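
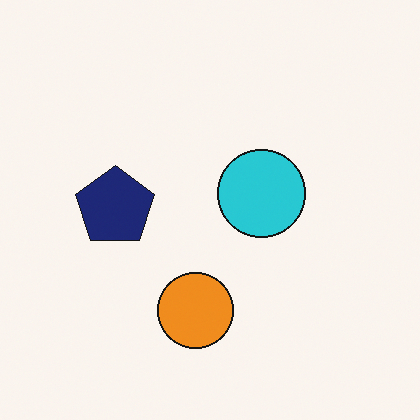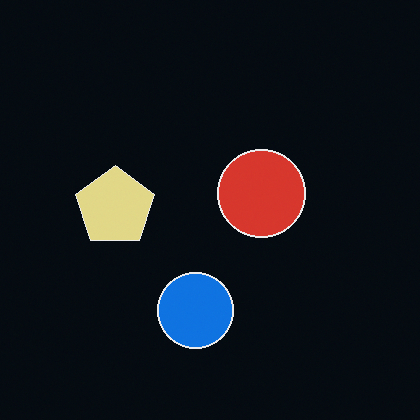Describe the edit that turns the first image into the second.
This is the original image color-inverted (negative).

The light background has become dark and every shape's color is its complement — a photographic negative.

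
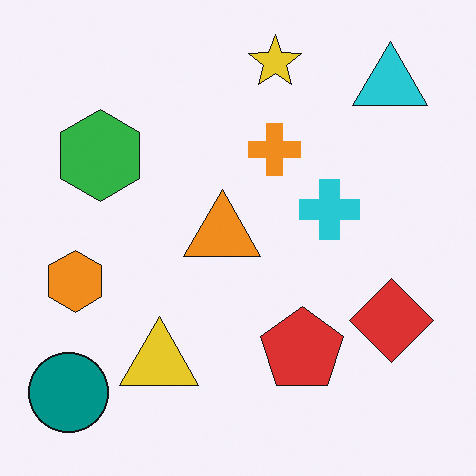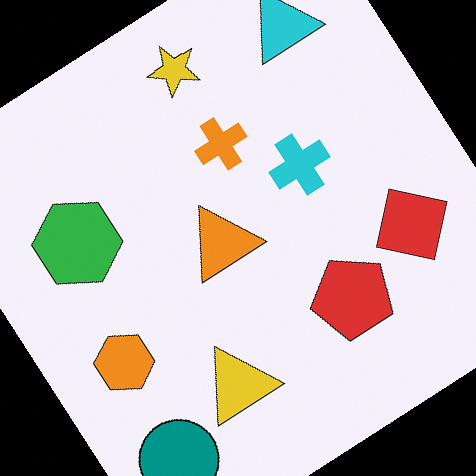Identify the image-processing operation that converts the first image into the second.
The image was rotated counter-clockwise by a large amount — several tens of degrees.

Every shape is tilted by the same angle and the image corners show triangular fill wedges — a whole-image rotation by a non-right angle.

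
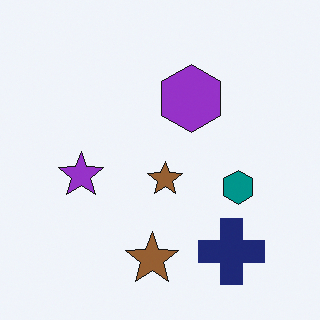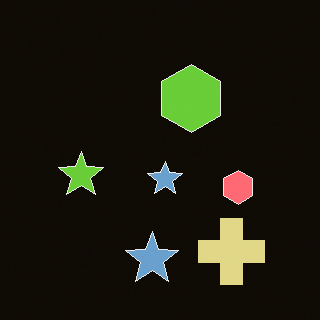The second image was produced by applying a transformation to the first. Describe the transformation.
It was color-inverted (negative).

The light background has become dark and every shape's color is its complement — a photographic negative.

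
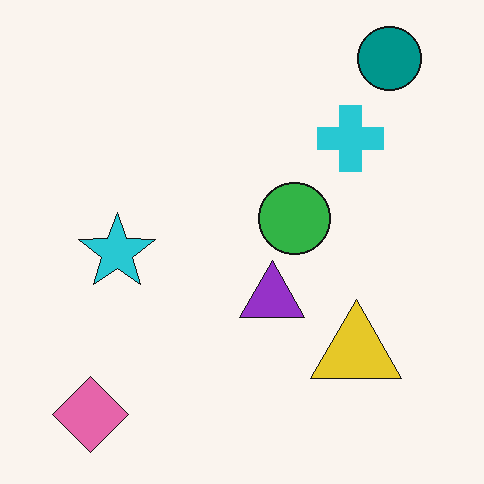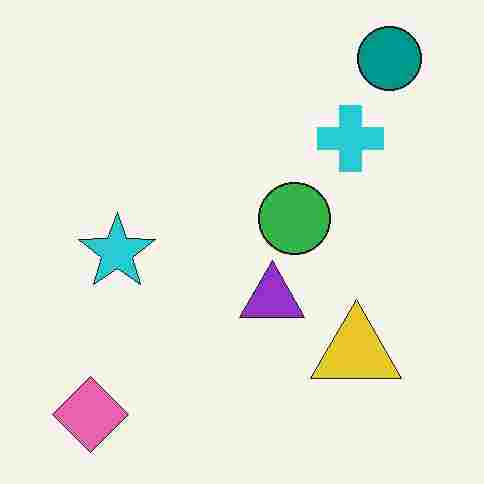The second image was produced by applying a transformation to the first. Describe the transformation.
The second image is the first heavily JPEG-compressed with obvious blocking artifacts.

Blocky 8×8 compression artifacts appear around shape edges and the flat background shows ringing — characteristic JPEG degradation.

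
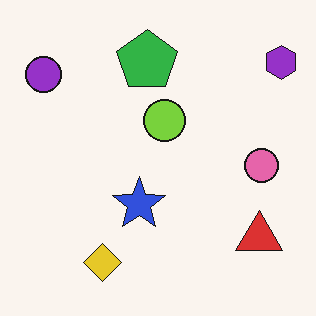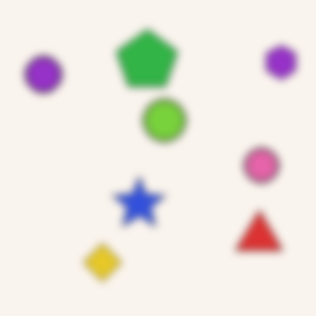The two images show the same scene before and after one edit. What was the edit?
The image was noticeably gaussian-blurred.

Shape edges and outlines are uniformly softened across the whole image.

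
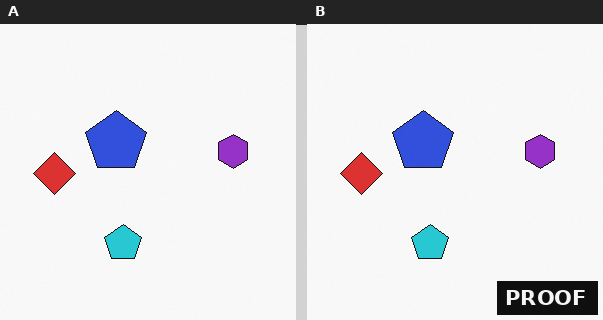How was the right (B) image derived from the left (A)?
The transformation is: watermarked with the text "PROOF" in the lower-right corner.

A dark label reading "PROOF" appears in the lower-right corner.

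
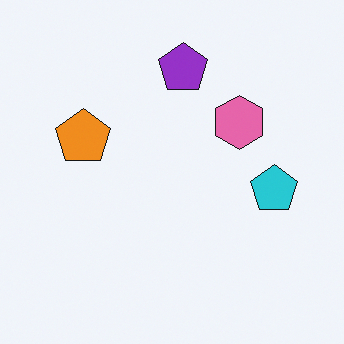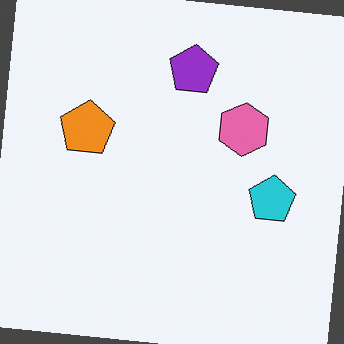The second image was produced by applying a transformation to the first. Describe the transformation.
The second image is the first rotated clockwise by a few degrees.

Every shape is tilted by the same angle and the image corners show triangular fill wedges — a whole-image rotation by a non-right angle.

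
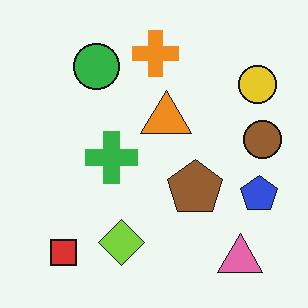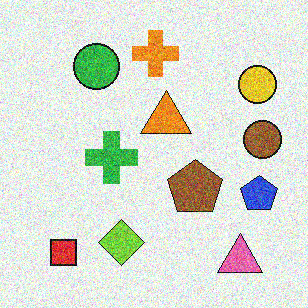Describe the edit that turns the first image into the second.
The transformation is: degraded with heavy additive noise.

Random speckle covers the whole image, including the flat background.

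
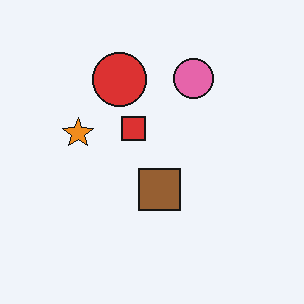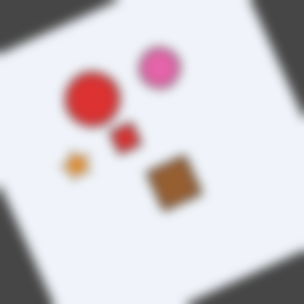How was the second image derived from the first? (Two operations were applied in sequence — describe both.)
This is the original image rotated counter-clockwise by a clearly visible amount, then strongly gaussian-blurred.

Every shape is tilted by the same angle and the image corners show triangular fill wedges — a whole-image rotation by a non-right angle. Shape edges and outlines are uniformly softened across the whole image.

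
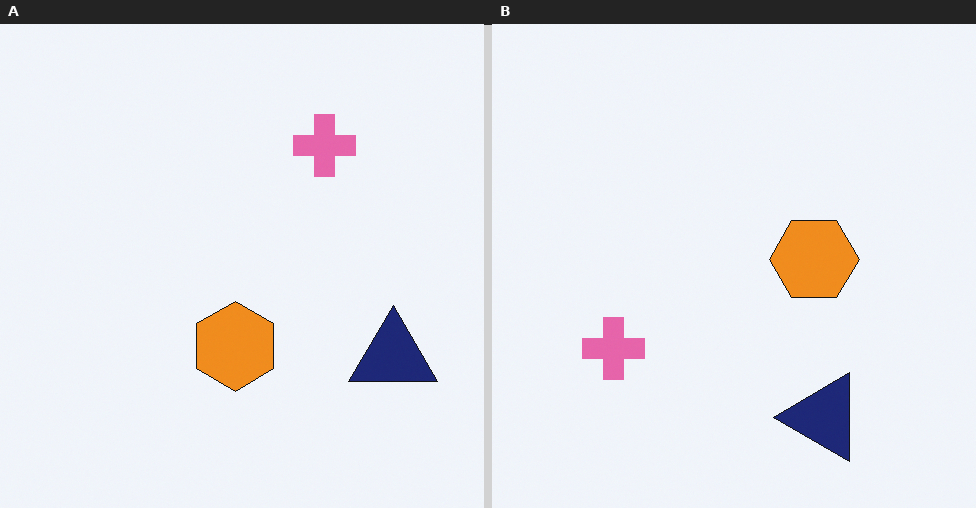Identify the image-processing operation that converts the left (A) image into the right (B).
The transformation is: transposed (reflected across the top-left ↔ bottom-right diagonal).

Shapes have swapped their row and column positions — what was in the top-right is now in the bottom-left — a diagonal reflection.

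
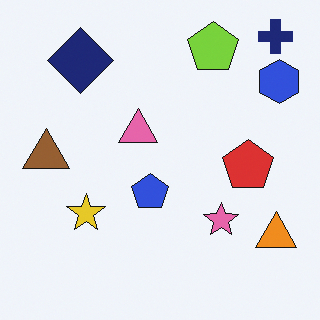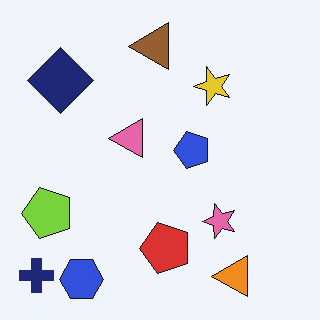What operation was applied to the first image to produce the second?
The image was transposed (reflected across the top-left ↔ bottom-right diagonal).

Shapes have swapped their row and column positions — what was in the top-right is now in the bottom-left — a diagonal reflection.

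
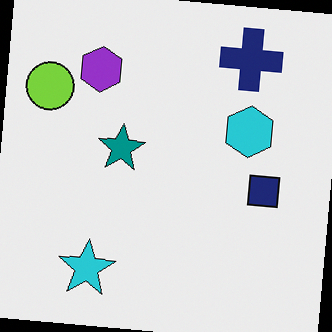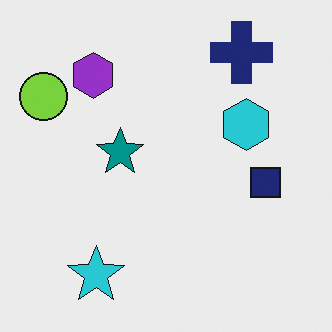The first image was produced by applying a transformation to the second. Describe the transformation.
The first image is the second rotated clockwise by a small amount.

Every shape is tilted by the same angle and the image corners show triangular fill wedges — a whole-image rotation by a non-right angle.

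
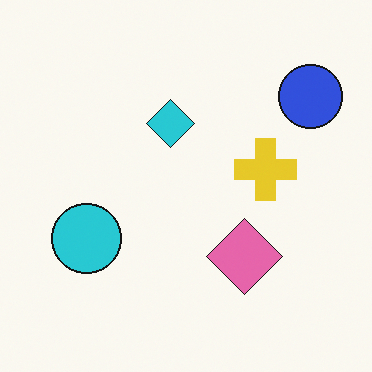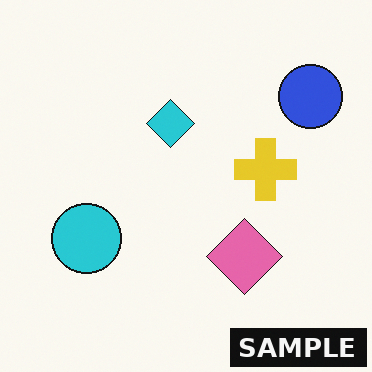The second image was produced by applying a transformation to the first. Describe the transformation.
Watermarked with the text "SAMPLE" in the lower-right corner.

A dark label reading "SAMPLE" appears in the lower-right corner.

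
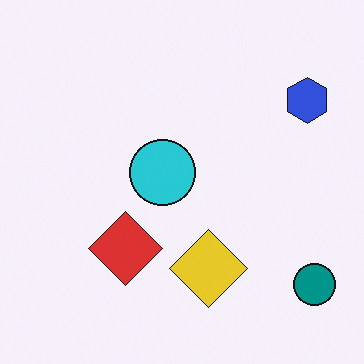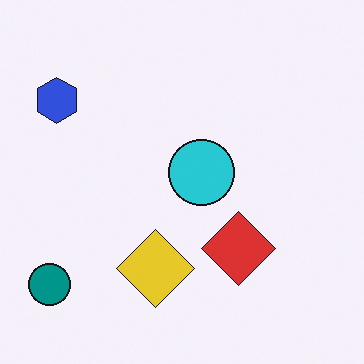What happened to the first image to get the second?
It was flipped horizontally (left ↔ right).

The teal circle is in the bottom-right of the first image and the bottom-left of the second — shapes on opposite sides of the vertical midline have swapped in a mirror flip.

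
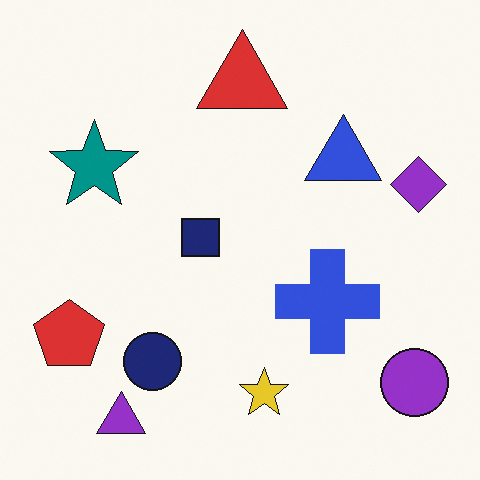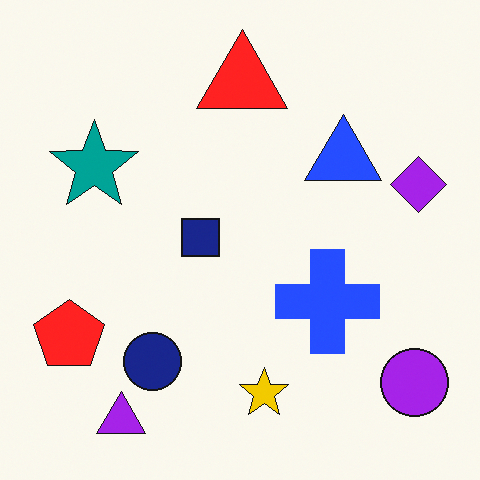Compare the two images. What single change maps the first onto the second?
This is the original image slightly oversaturated.

All colors are more vivid — a global saturation change.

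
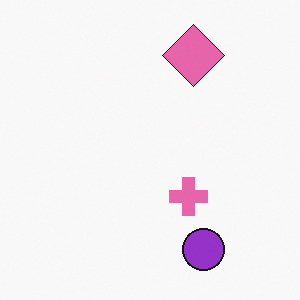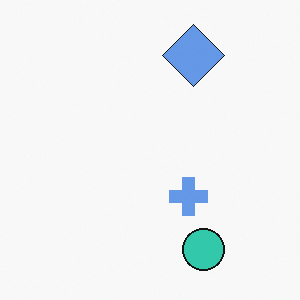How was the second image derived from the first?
The second image is the first hue-shifted by a large amount.

Every shape's color has rotated by the same amount around the hue wheel — a uniform hue shift.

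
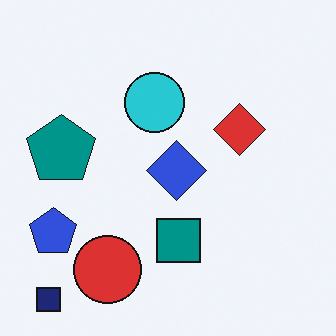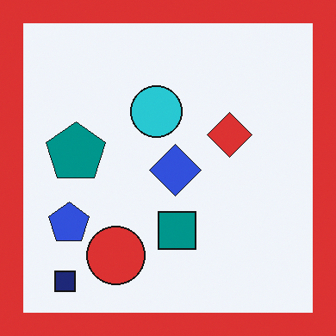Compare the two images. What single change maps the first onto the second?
It was framed with a red border.

A solid red frame runs around the edge of the second image, with the content slightly shrunk inside it.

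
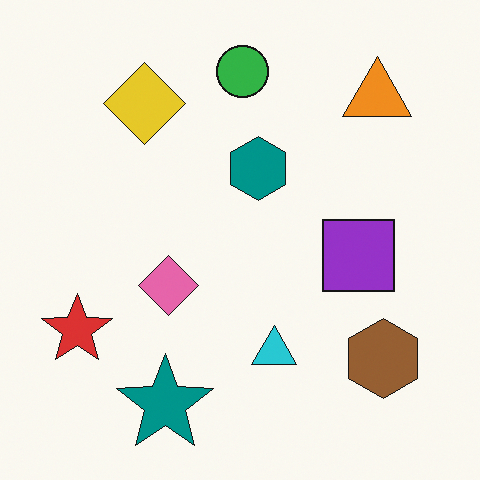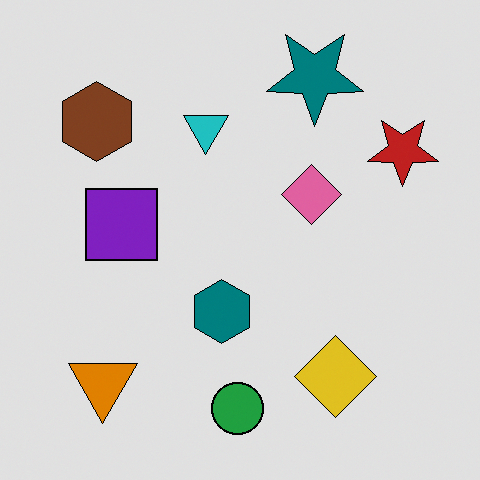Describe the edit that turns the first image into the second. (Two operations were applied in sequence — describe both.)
Rotated 180°, then moderately posterized.

The orange triangle sits in the top-right of the first image and the bottom-left of the second — consistent with a whole-image 180° rotation. Each flat color has snapped to a coarser quantized level — most visibly, the near-white background has dropped to a flat grey.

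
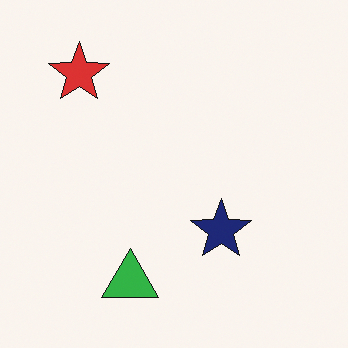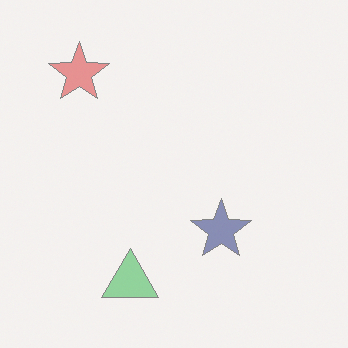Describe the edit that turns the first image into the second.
The transformation is: washed out (contrast reduced).

Tones are pushed toward mid-grey across the whole image — a global contrast change.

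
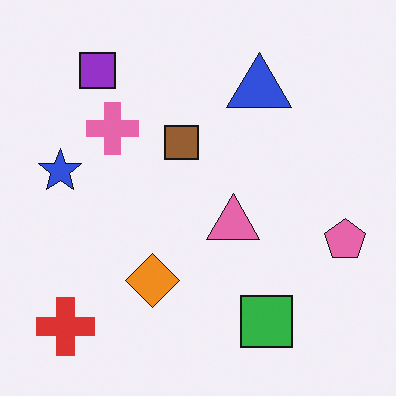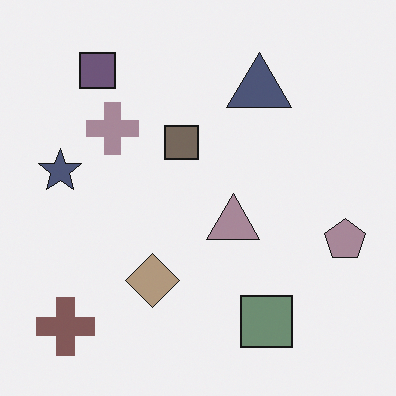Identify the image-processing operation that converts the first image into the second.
The transformation is: heavily desaturated.

All colors are more muted and greyish — a global saturation change.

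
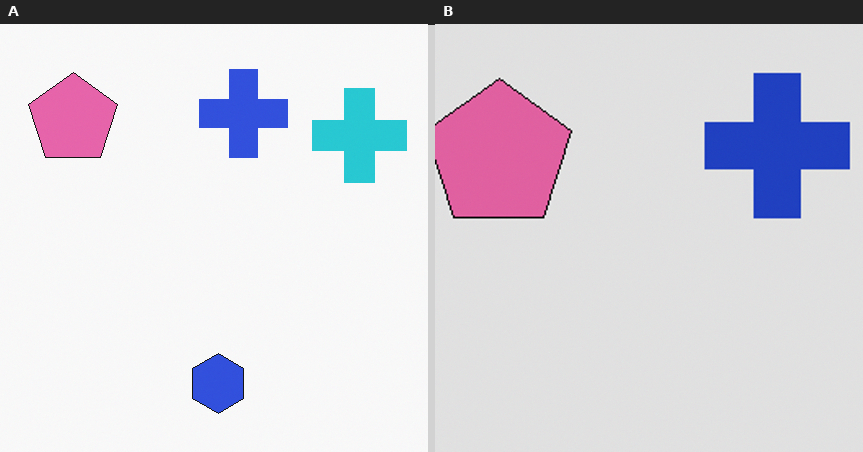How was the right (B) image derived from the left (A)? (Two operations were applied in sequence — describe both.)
This is the original image posterized to a reduced palette, then cropped tightly and scaled back up.

Each flat color has snapped to a coarser quantized level — most visibly, the near-white background has dropped to a flat grey. The visible shapes are larger and the field of view is narrower; shapes near the original edges may be partly or wholly outside the frame — a crop-and-rescale.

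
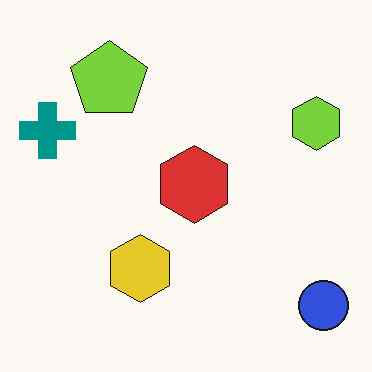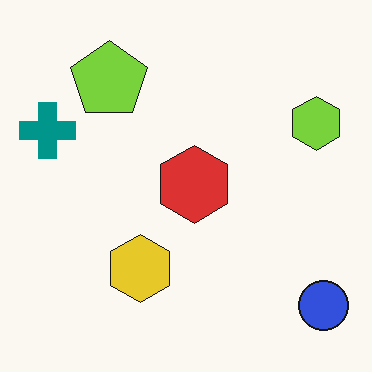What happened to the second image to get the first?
This is the original image given moderate JPEG compression.

Blocky 8×8 compression artifacts appear around shape edges and the flat background shows ringing — characteristic JPEG degradation.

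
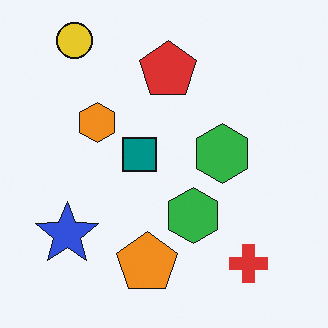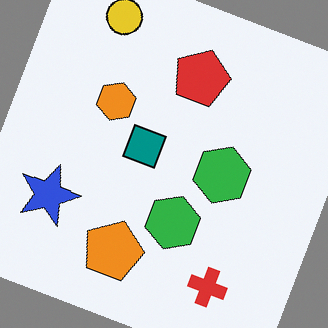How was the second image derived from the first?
The transformation is: rotated clockwise by a moderate amount.

Every shape is tilted by the same angle and the image corners show triangular fill wedges — a whole-image rotation by a non-right angle.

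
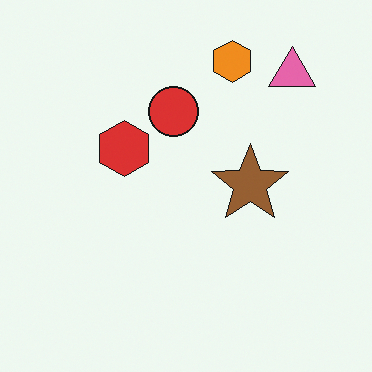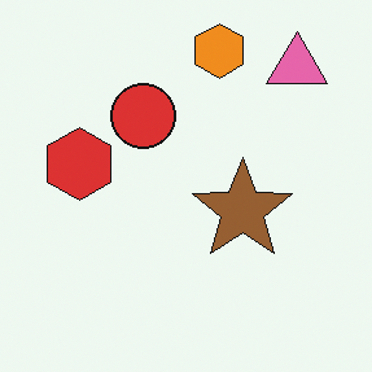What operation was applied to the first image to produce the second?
It was cropped slightly and scaled back up.

The visible shapes are larger and the field of view is narrower; shapes near the original edges may be partly or wholly outside the frame — a crop-and-rescale.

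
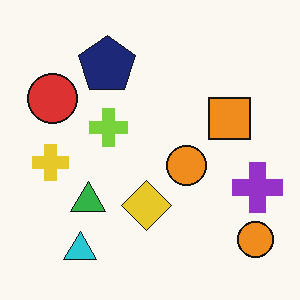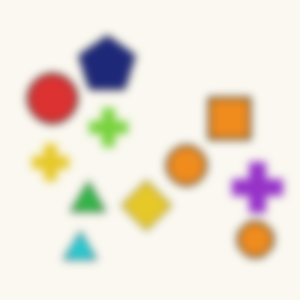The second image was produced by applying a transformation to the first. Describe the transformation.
It was noticeably gaussian-blurred.

Shape edges and outlines are uniformly softened across the whole image.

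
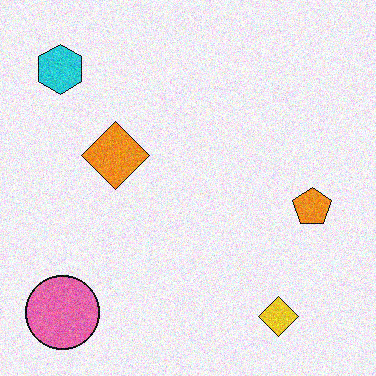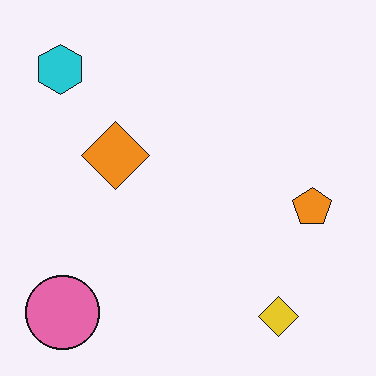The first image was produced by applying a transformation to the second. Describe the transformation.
It was degraded with moderate additive noise.

Random speckle covers the whole image, including the flat background.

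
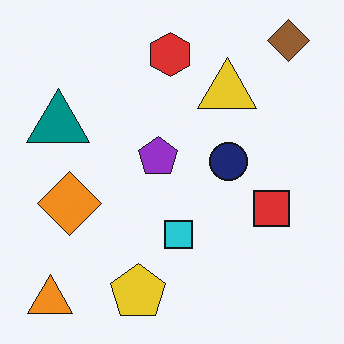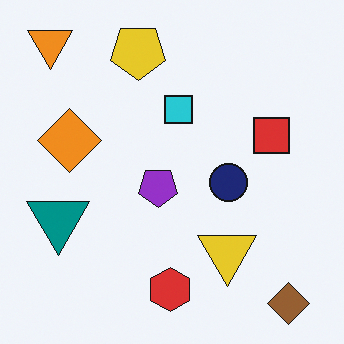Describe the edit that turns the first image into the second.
The image was flipped vertically (top ↔ bottom).

The brown diamond is in the top-right of the first image and the bottom-right of the second — shapes on opposite sides of the horizontal midline have swapped in a mirror flip.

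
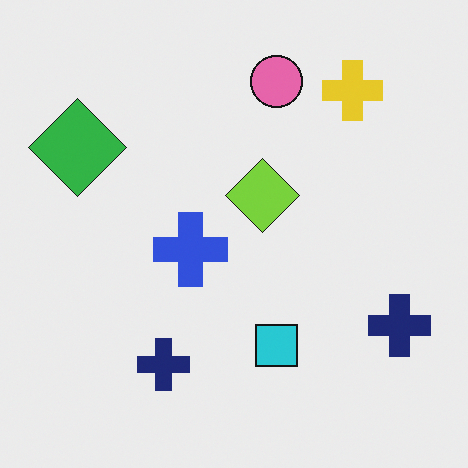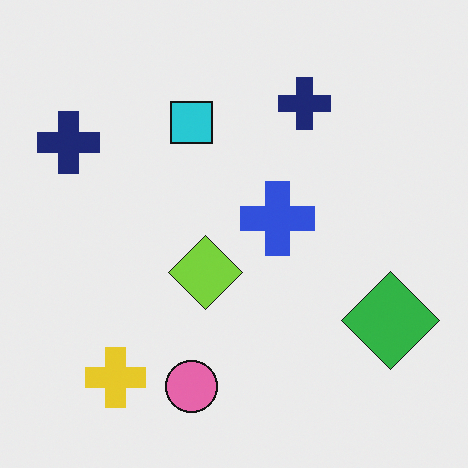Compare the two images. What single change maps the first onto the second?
The image was rotated 180°.

The yellow cross sits in the top-right of the first image and the bottom-left of the second — consistent with a whole-image 180° rotation.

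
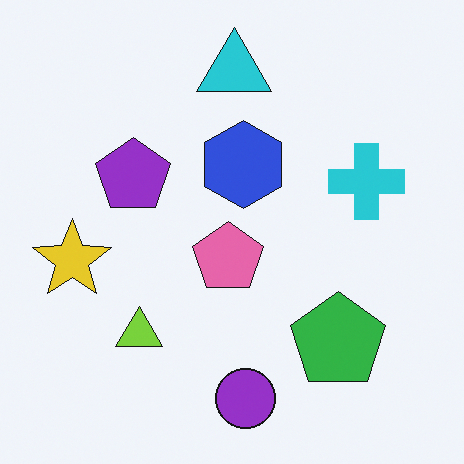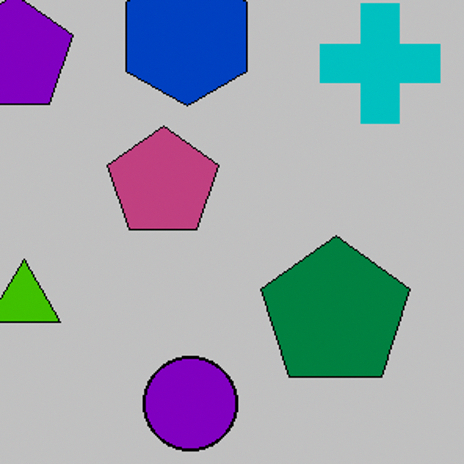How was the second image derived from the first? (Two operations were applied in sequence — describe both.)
The transformation is: aggressively posterized, then cropped to a modestly smaller region and rescaled.

Each flat color has snapped to a coarser quantized level — most visibly, the near-white background has dropped to a flat grey. The visible shapes are larger and the field of view is narrower; shapes near the original edges may be partly or wholly outside the frame — a crop-and-rescale.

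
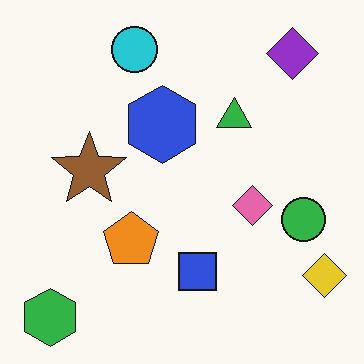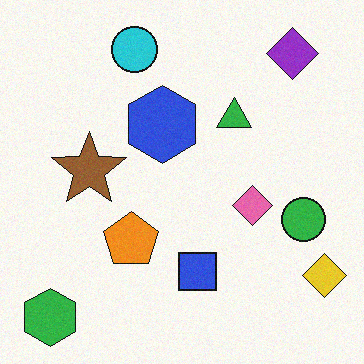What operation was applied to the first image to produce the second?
Degraded with subtle gaussian noise.

Random speckle covers the whole image, including the flat background.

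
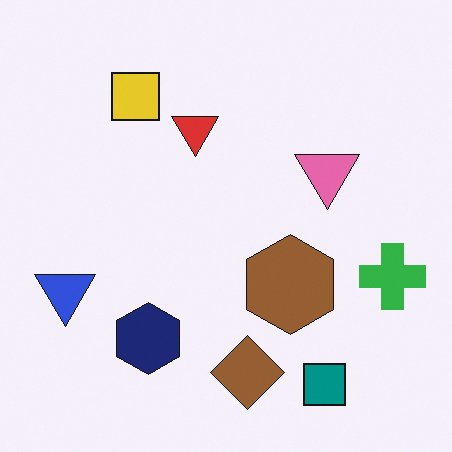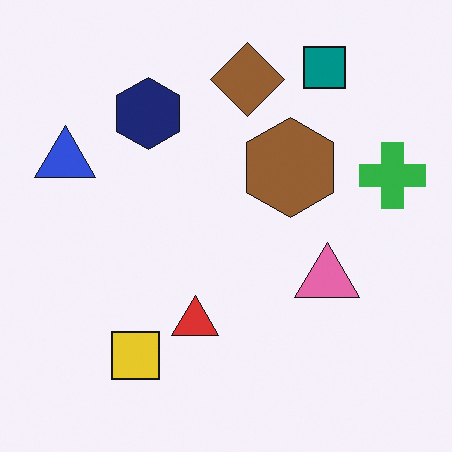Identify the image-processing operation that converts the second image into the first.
It was flipped vertically (top ↔ bottom).

The teal square is in the top-right of the second image and the bottom-right of the first — shapes on opposite sides of the horizontal midline have swapped in a mirror flip.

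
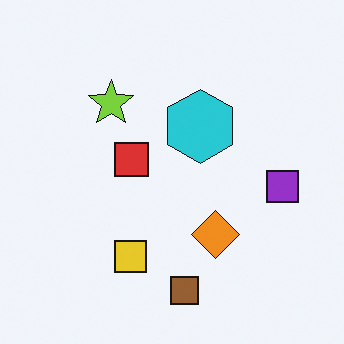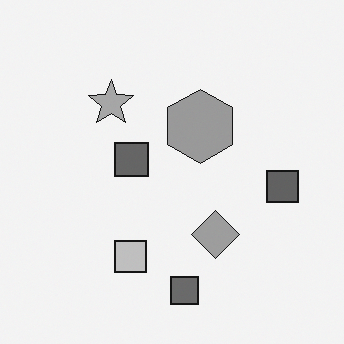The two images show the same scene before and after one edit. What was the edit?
The second image is the first converted to grayscale.

All color is removed — every shape is now a shade of grey.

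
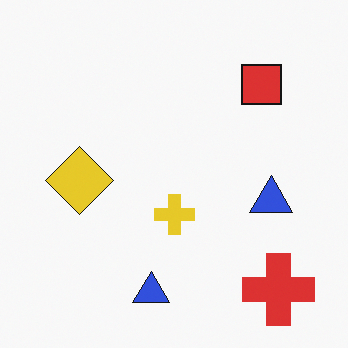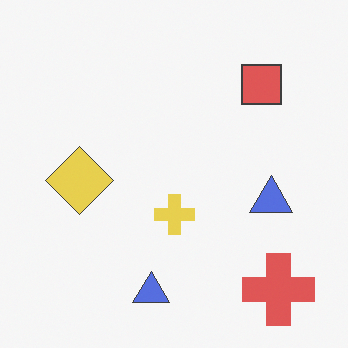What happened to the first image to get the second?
The transformation is: given slightly reduced contrast.

Tones are pushed toward mid-grey across the whole image — a global contrast change.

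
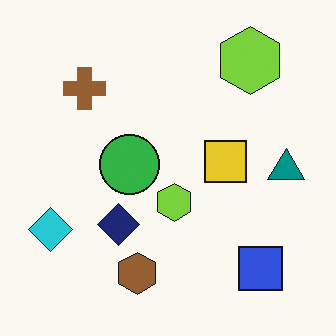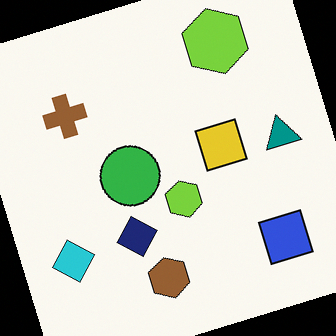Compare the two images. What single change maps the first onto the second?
It was rotated counter-clockwise by a clearly visible amount.

Every shape is tilted by the same angle and the image corners show triangular fill wedges — a whole-image rotation by a non-right angle.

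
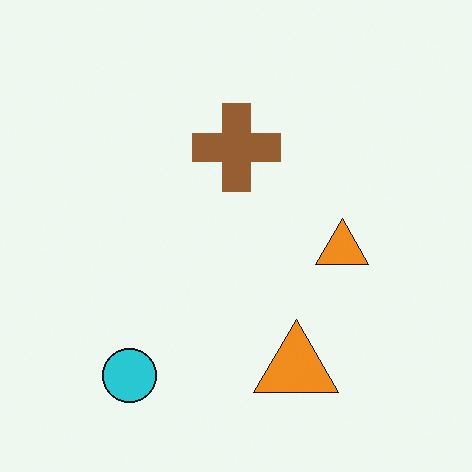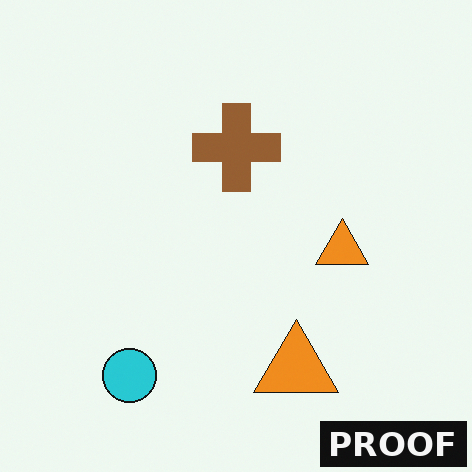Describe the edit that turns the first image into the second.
The transformation is: watermarked with the text "PROOF" in the lower-right corner.

A dark label reading "PROOF" appears in the lower-right corner.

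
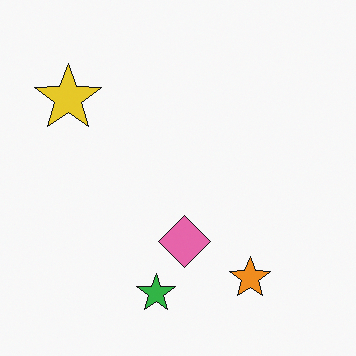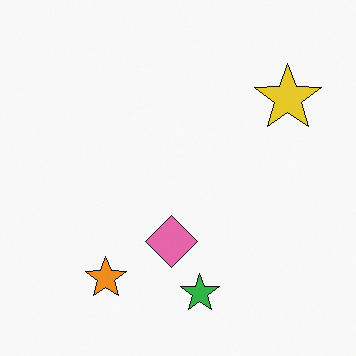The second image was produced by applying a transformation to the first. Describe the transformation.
The image was flipped horizontally (left ↔ right).

The yellow star is in the top-left of the first image and the top-right of the second — shapes on opposite sides of the vertical midline have swapped in a mirror flip.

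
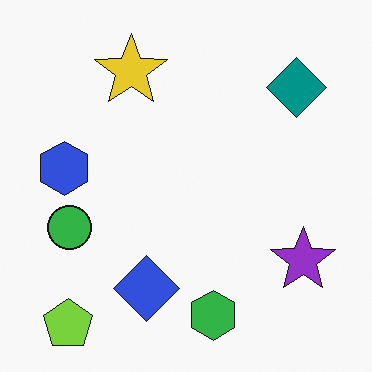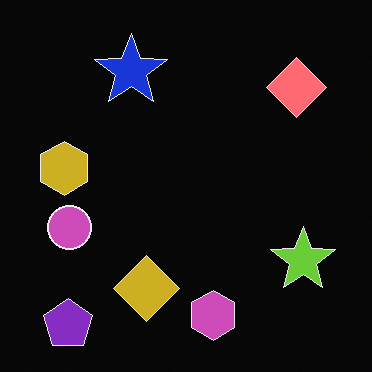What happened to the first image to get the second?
The image was color-inverted (negative).

The light background has become dark and every shape's color is its complement — a photographic negative.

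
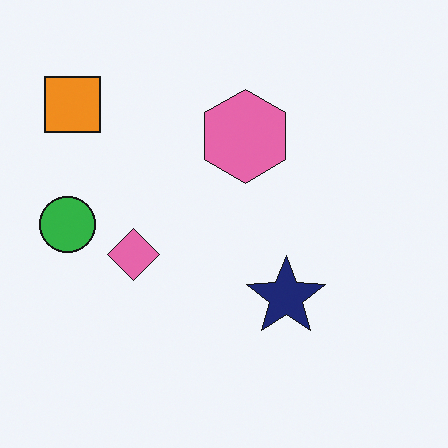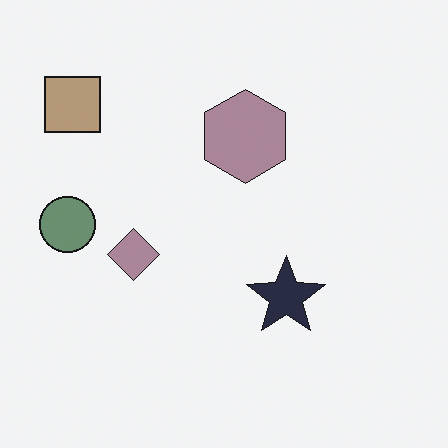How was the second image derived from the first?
The image was heavily desaturated.

All colors are more muted and greyish — a global saturation change.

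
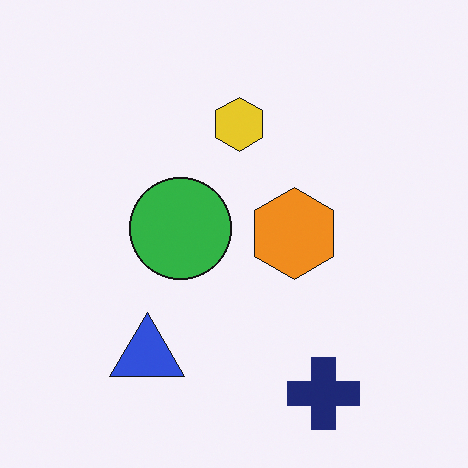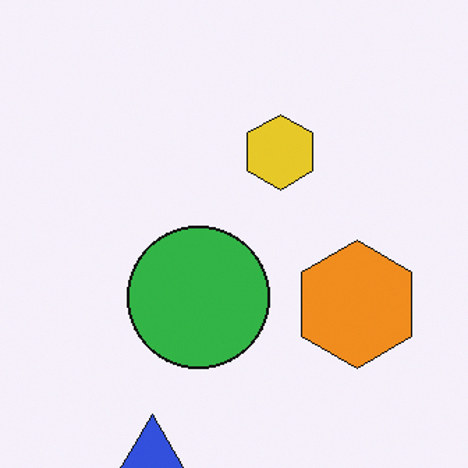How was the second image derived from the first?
It was cropped slightly and scaled back up.

The visible shapes are larger and the field of view is narrower; shapes near the original edges may be partly or wholly outside the frame — a crop-and-rescale.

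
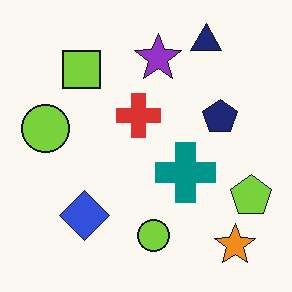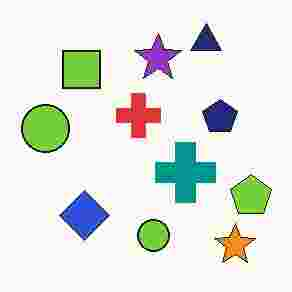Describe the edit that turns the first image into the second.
Degraded with heavy JPEG compression.

Blocky 8×8 compression artifacts appear around shape edges and the flat background shows ringing — characteristic JPEG degradation.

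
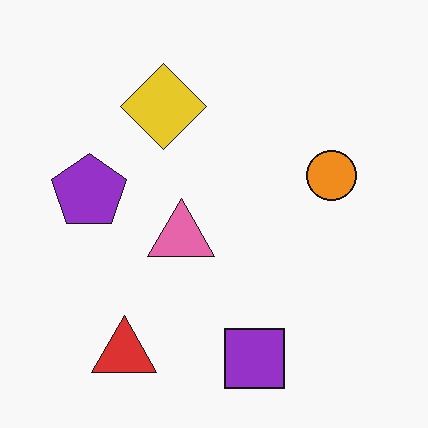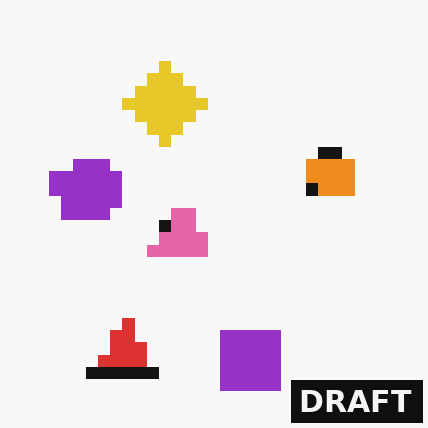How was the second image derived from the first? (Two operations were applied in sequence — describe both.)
This is the original image heavily pixelated into large blocks, then watermarked with the text "DRAFT" in the lower-right corner.

Shapes are reduced to large square blocks; fine edges and outlines are lost — a downscale-then-upscale (mosaic) effect. A dark label reading "DRAFT" appears in the lower-right corner.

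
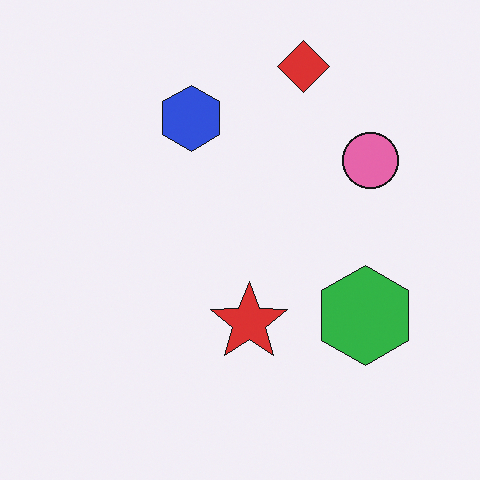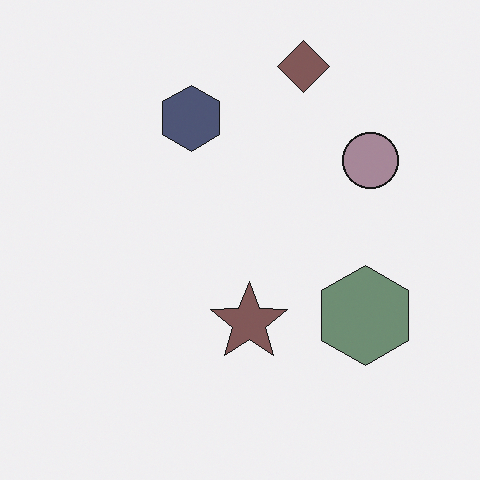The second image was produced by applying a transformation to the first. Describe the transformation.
The second image is the first heavily desaturated.

All colors are more muted and greyish — a global saturation change.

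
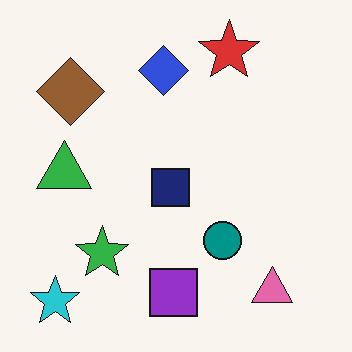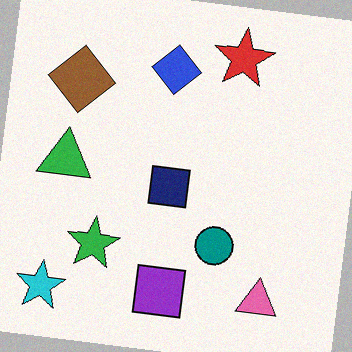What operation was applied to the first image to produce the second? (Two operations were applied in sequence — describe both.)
The image was rotated clockwise by a small amount, then degraded with light additive noise.

Every shape is tilted by the same angle and the image corners show triangular fill wedges — a whole-image rotation by a non-right angle. Random speckle covers the whole image, including the flat background.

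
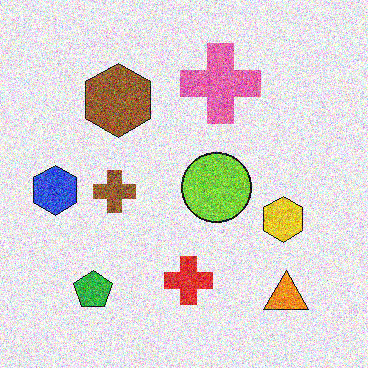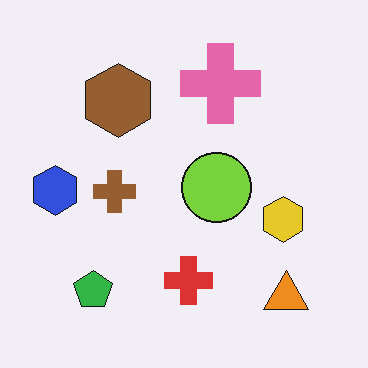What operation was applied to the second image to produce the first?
The transformation is: degraded with a thick layer of grain.

Random speckle covers the whole image, including the flat background.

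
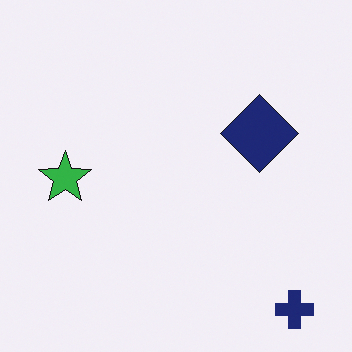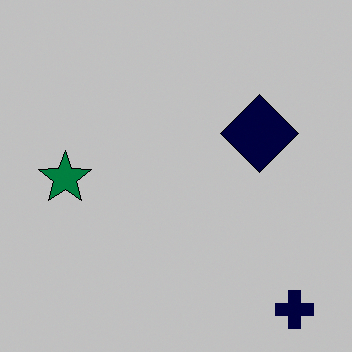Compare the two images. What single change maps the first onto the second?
The second image is the first heavily posterized to just a handful of flat colors.

Each flat color has snapped to a coarser quantized level — most visibly, the near-white background has dropped to a flat grey.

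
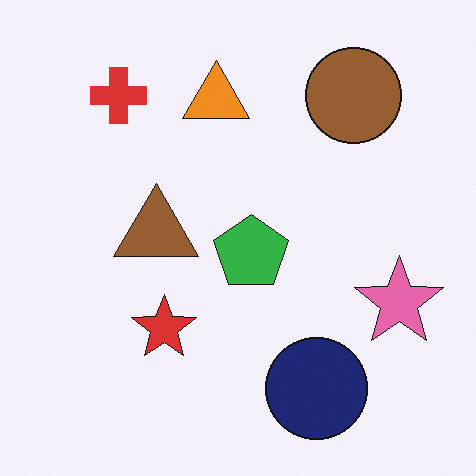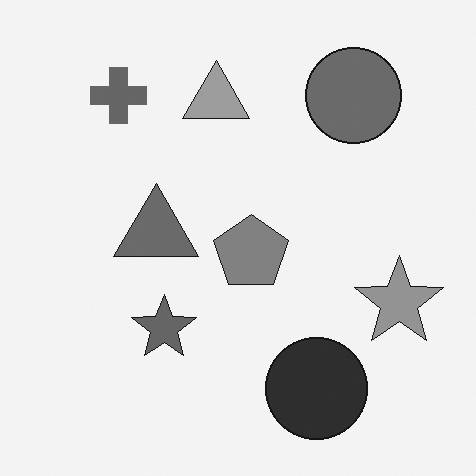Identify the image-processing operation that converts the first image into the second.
The transformation is: converted to grayscale.

All color is removed — every shape is now a shade of grey.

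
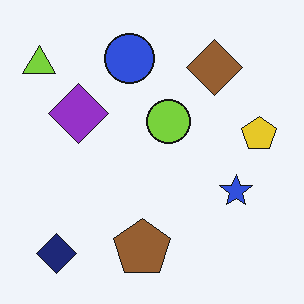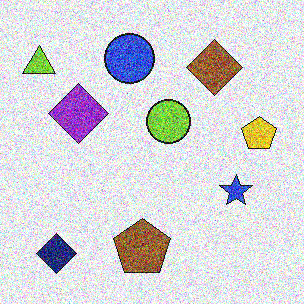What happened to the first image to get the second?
It was degraded with a thick layer of grain.

Random speckle covers the whole image, including the flat background.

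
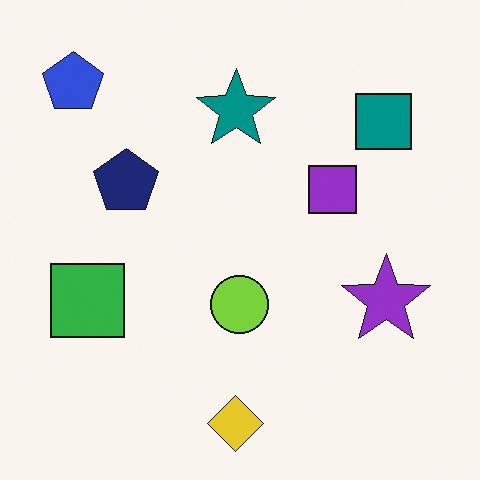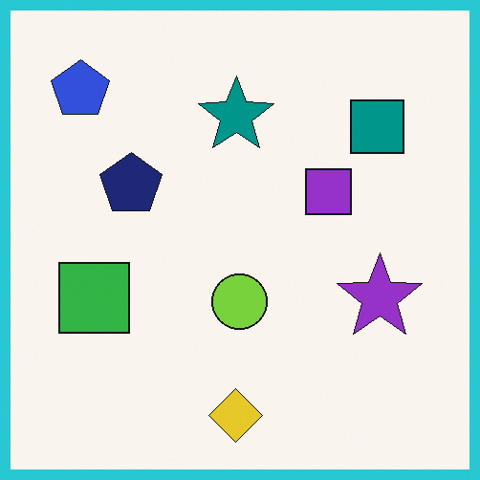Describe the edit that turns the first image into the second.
Framed with a cyan border.

A solid cyan frame runs around the edge of the second image, with the content slightly shrunk inside it.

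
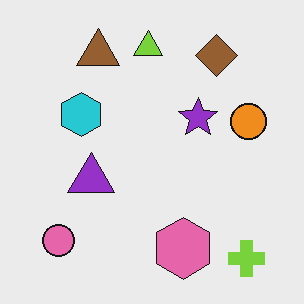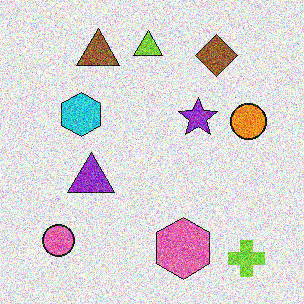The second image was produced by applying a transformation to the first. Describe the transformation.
Degraded with strong gaussian noise.

Random speckle covers the whole image, including the flat background.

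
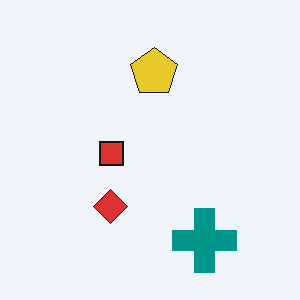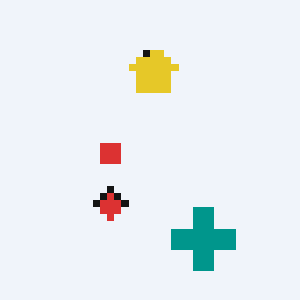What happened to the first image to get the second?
The second image is the first pixelated into visible square blocks.

Shapes are reduced to large square blocks; fine edges and outlines are lost — a downscale-then-upscale (mosaic) effect.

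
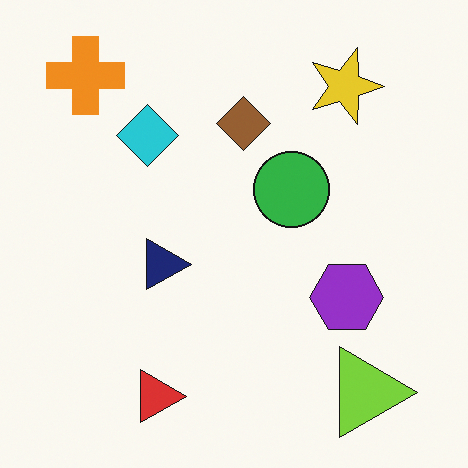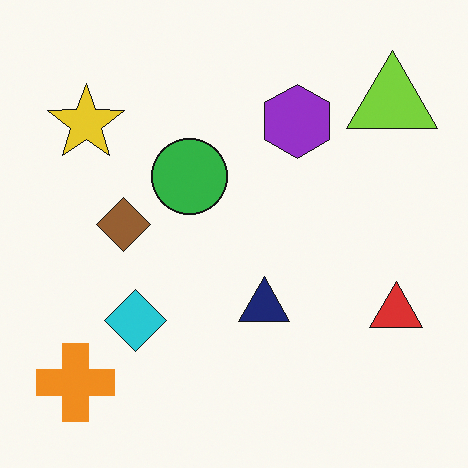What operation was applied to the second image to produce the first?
The transformation is: rotated 90° clockwise.

The orange cross sits in the bottom-left of the second image and the top-left of the first — consistent with a whole-image 90° clockwise rotation.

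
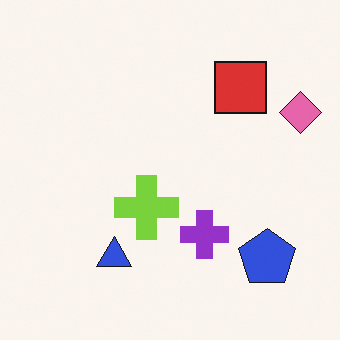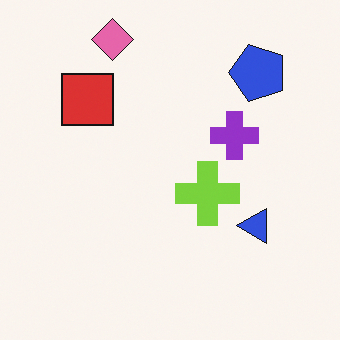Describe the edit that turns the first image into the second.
This is the original image rotated 90° counter-clockwise.

The pink diamond sits in the top-right of the first image and the top-left of the second — consistent with a whole-image 90° counter-clockwise rotation.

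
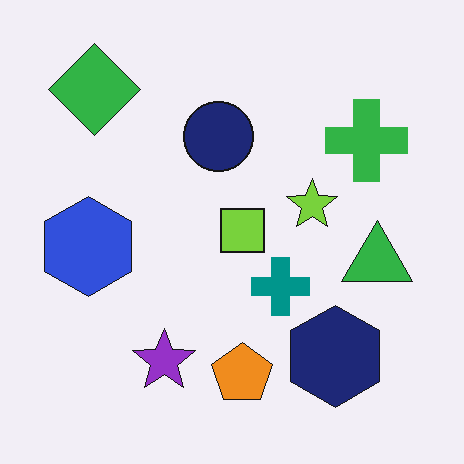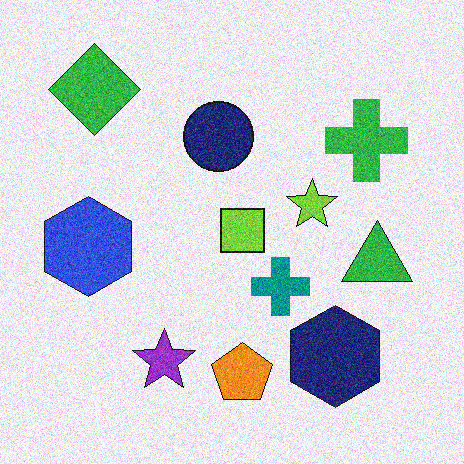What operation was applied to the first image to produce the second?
The second image is the first degraded with moderate additive noise.

Random speckle covers the whole image, including the flat background.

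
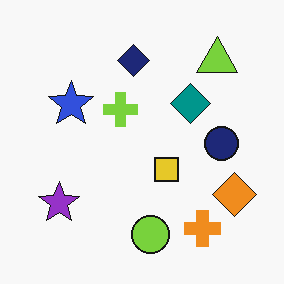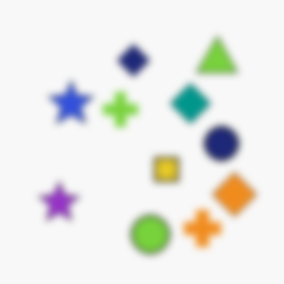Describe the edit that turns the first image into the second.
It was moderately blurred.

Shape edges and outlines are uniformly softened across the whole image.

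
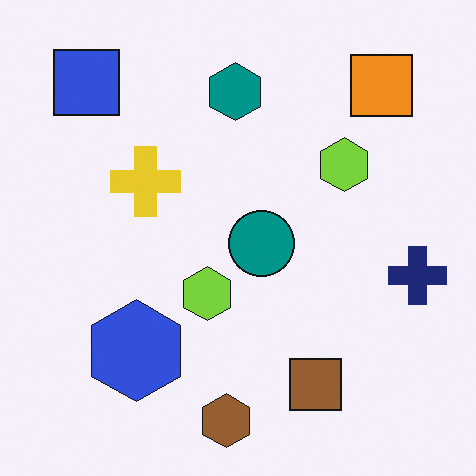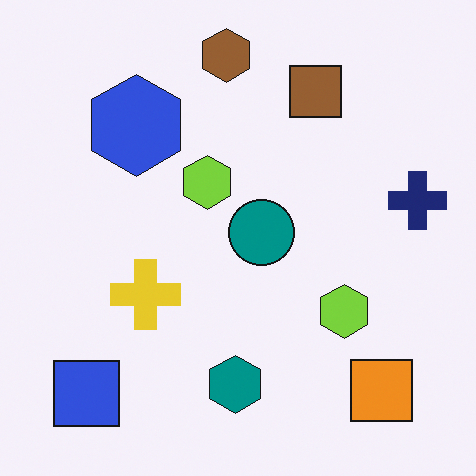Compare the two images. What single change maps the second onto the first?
The transformation is: flipped vertically (top ↔ bottom).

The brown hexagon is in the top of the second image and the bottom of the first — shapes on opposite sides of the horizontal midline have swapped in a mirror flip.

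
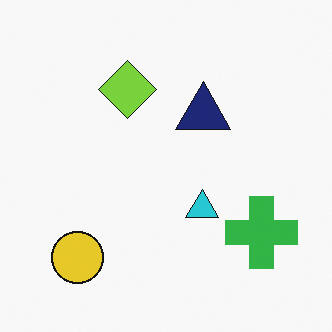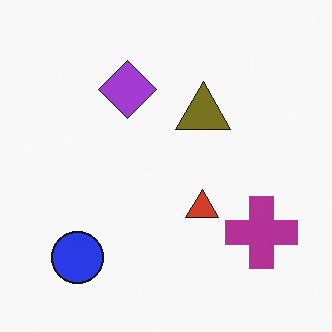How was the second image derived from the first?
This is the original image hue-shifted by a large amount.

Every shape's color has rotated by the same amount around the hue wheel — a uniform hue shift.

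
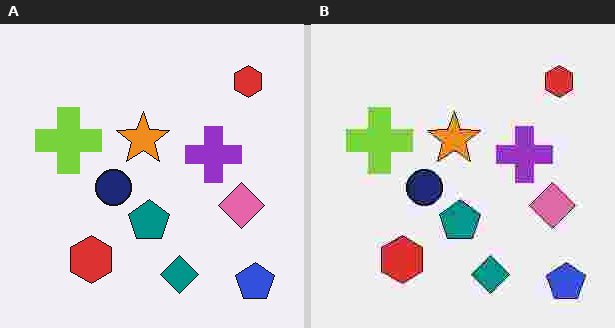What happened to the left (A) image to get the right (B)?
The image was degraded with heavy JPEG compression.

Blocky 8×8 compression artifacts appear around shape edges and the flat background shows ringing — characteristic JPEG degradation.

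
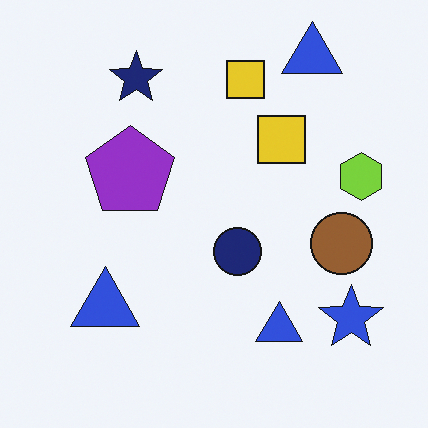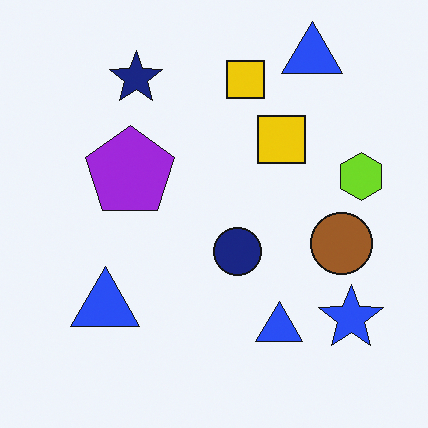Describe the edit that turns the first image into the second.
This is the original image slightly oversaturated.

All colors are more vivid — a global saturation change.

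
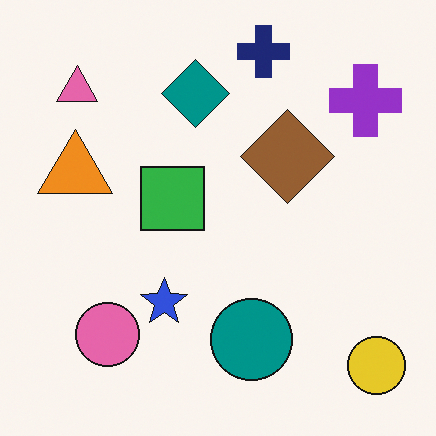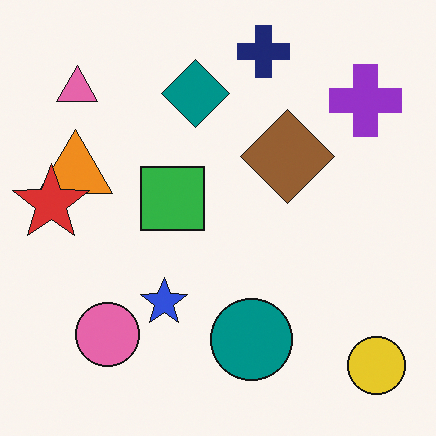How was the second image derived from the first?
The second image is the first overlaid with an additional red star.

A red star appears in the second image that is absent from the first.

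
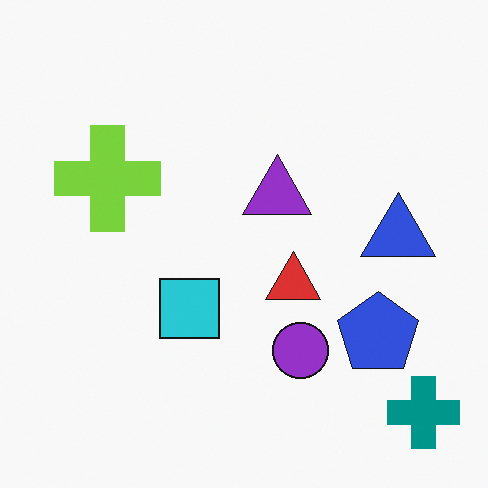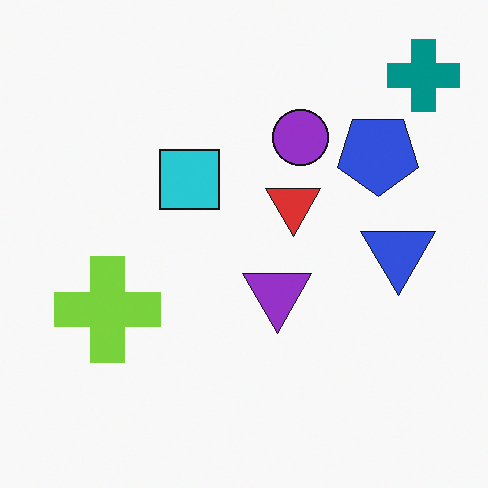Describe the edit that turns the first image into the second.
It was flipped vertically (top ↔ bottom).

The teal cross is in the bottom-right of the first image and the top-right of the second — shapes on opposite sides of the horizontal midline have swapped in a mirror flip.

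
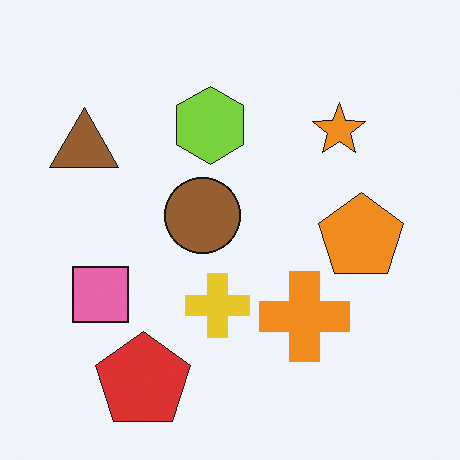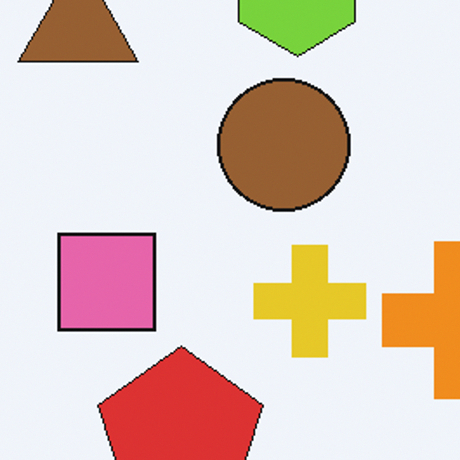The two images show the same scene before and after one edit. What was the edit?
The second image is the first cropped tightly and scaled back up.

The visible shapes are larger and the field of view is narrower; shapes near the original edges may be partly or wholly outside the frame — a crop-and-rescale.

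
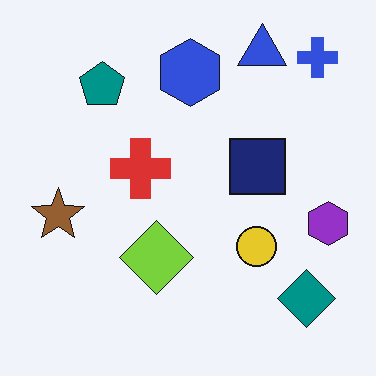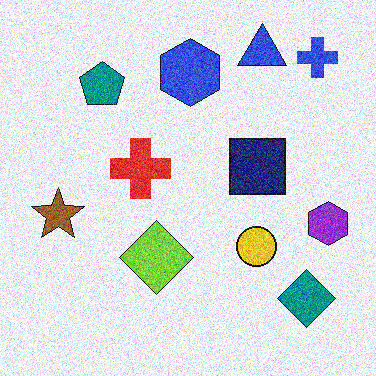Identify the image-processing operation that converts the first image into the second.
The second image is the first degraded with strong gaussian noise.

Random speckle covers the whole image, including the flat background.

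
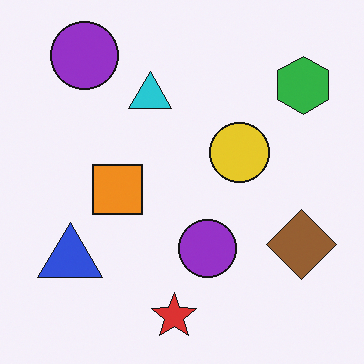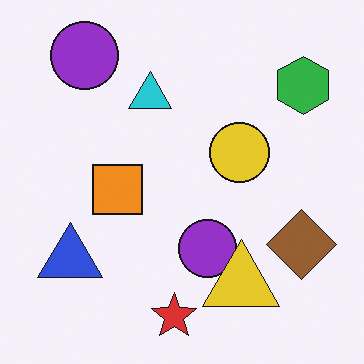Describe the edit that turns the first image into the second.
The second image is the first overlaid with an additional yellow triangle.

A yellow triangle appears in the second image that is absent from the first.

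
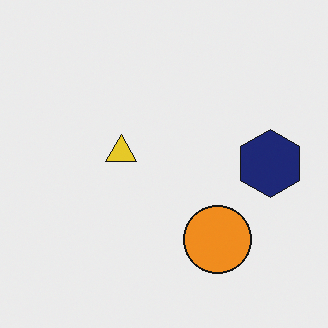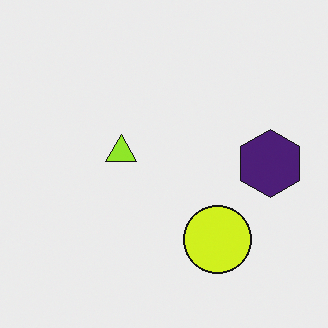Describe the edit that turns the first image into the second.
It was hue-shifted slightly.

Every shape's color has rotated by the same amount around the hue wheel — a uniform hue shift.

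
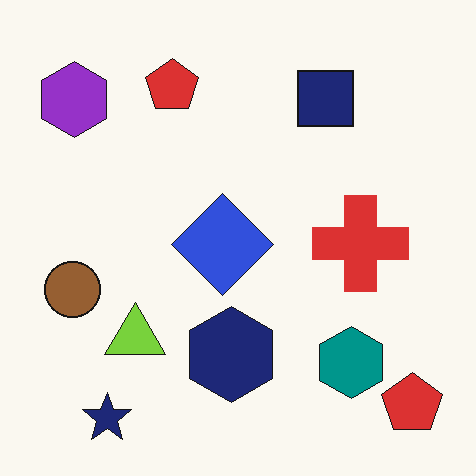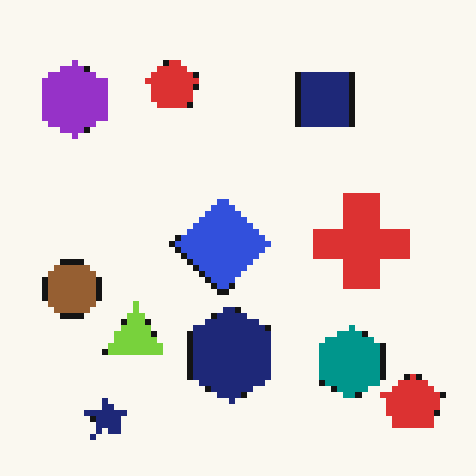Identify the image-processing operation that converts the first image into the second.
It was moderately pixelated.

Shapes are reduced to large square blocks; fine edges and outlines are lost — a downscale-then-upscale (mosaic) effect.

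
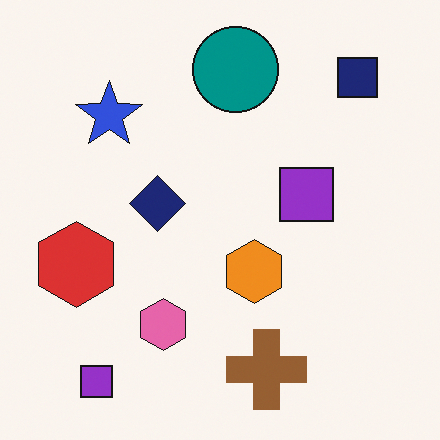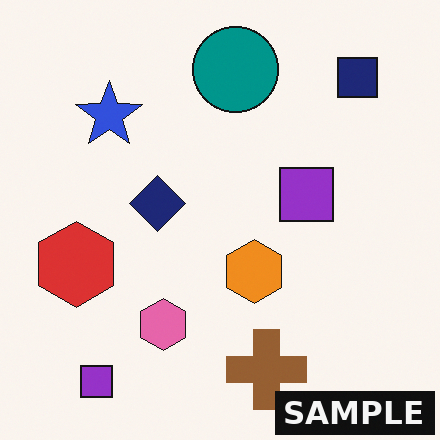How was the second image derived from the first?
This is the original image watermarked with the text "SAMPLE" in the lower-right corner.

A dark label reading "SAMPLE" appears in the lower-right corner.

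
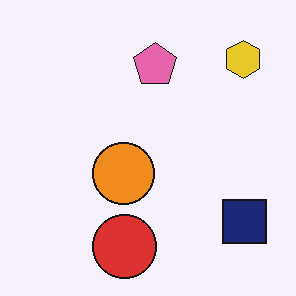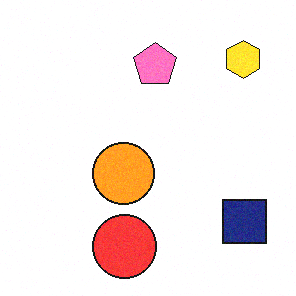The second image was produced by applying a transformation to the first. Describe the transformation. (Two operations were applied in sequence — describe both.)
This is the original image degraded with light additive noise, then slightly brightened.

Random speckle covers the whole image, including the flat background. Every pixel — background and shapes alike — is uniformly brightened.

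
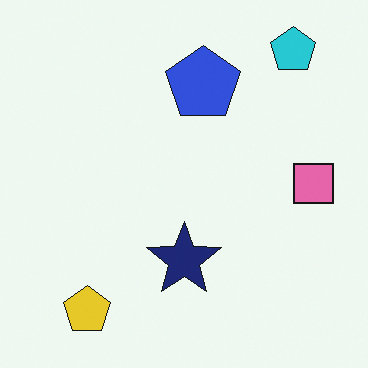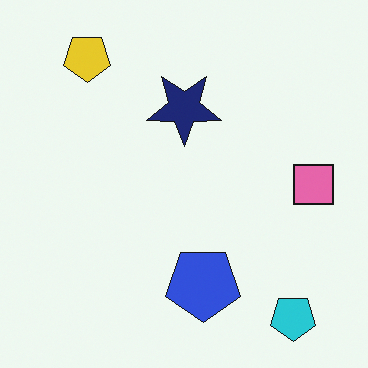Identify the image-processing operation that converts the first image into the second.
This is the original image flipped vertically (top ↔ bottom).

The cyan pentagon is in the top-right of the first image and the bottom-right of the second — shapes on opposite sides of the horizontal midline have swapped in a mirror flip.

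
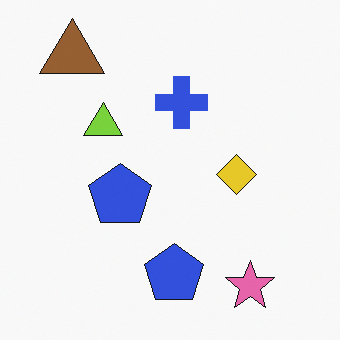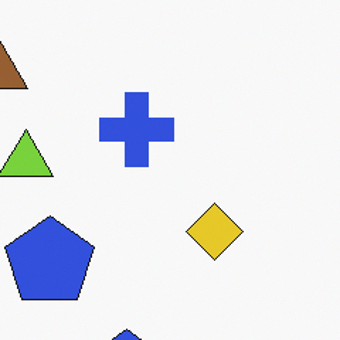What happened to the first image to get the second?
This is the original image cropped to a modestly smaller region and rescaled.

The visible shapes are larger and the field of view is narrower; shapes near the original edges may be partly or wholly outside the frame — a crop-and-rescale.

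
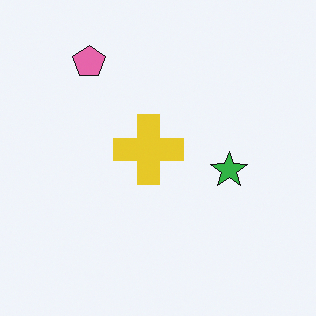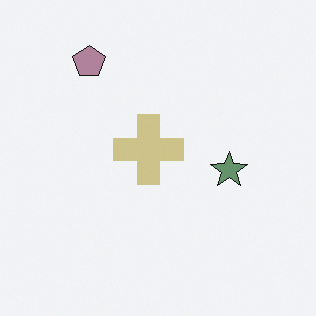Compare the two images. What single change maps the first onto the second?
It was heavily desaturated.

All colors are more muted and greyish — a global saturation change.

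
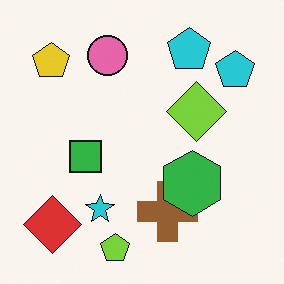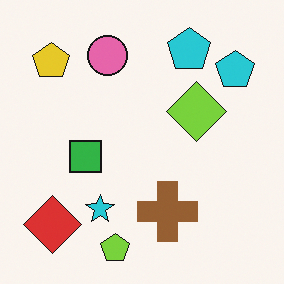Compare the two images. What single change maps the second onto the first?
The transformation is: overlaid with an additional green hexagon.

A green hexagon appears in the first image that is absent from the second.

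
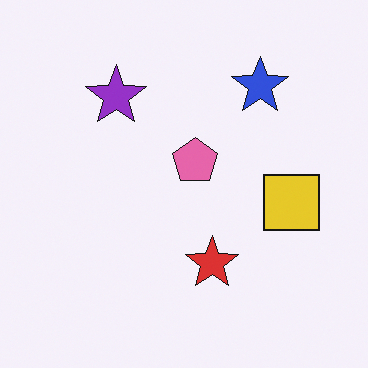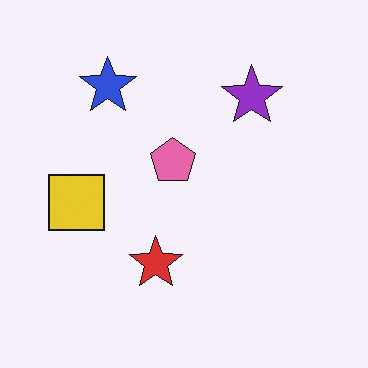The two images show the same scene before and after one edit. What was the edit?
The image was flipped horizontally (left ↔ right).

The yellow square is in the right of the first image and the left of the second — shapes on opposite sides of the vertical midline have swapped in a mirror flip.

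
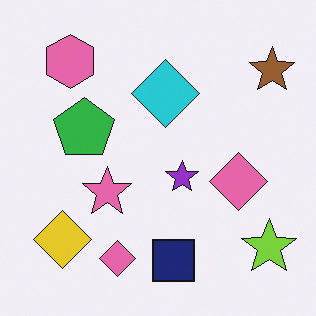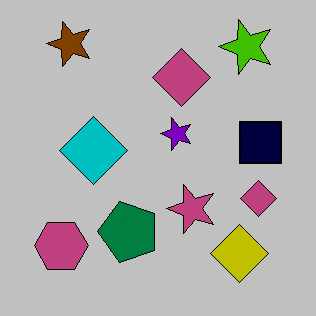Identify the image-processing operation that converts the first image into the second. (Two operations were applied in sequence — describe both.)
The transformation is: rotated 90° counter-clockwise, then aggressively posterized.

The brown star sits in the top-right of the first image and the top-left of the second — consistent with a whole-image 90° counter-clockwise rotation. Each flat color has snapped to a coarser quantized level — most visibly, the near-white background has dropped to a flat grey.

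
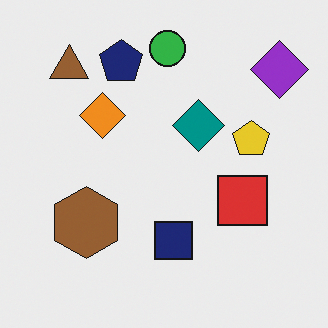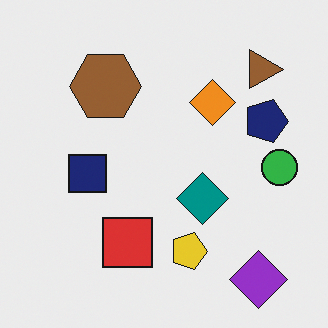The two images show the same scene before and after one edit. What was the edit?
Rotated 90° clockwise.

The purple diamond sits in the top-right of the first image and the bottom-right of the second — consistent with a whole-image 90° clockwise rotation.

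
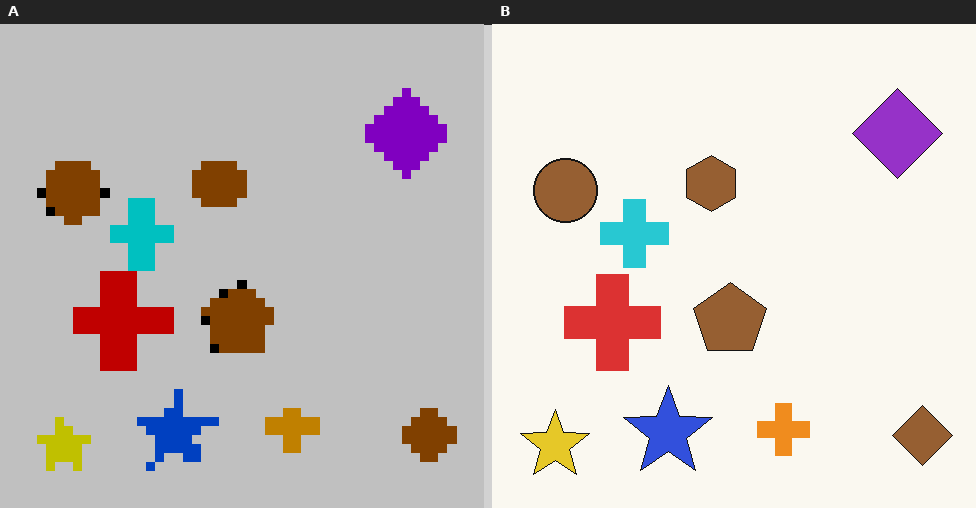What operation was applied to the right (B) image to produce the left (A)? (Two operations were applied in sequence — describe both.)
This is the original image aggressively posterized, then coarsely pixelated.

Each flat color has snapped to a coarser quantized level — most visibly, the near-white background has dropped to a flat grey. Shapes are reduced to large square blocks; fine edges and outlines are lost — a downscale-then-upscale (mosaic) effect.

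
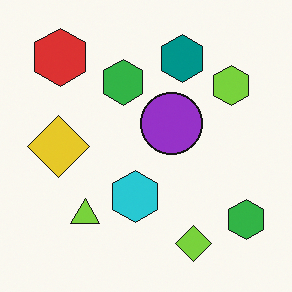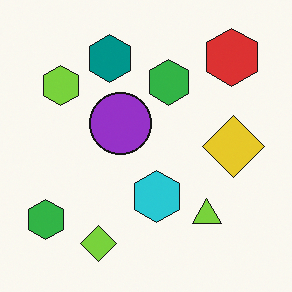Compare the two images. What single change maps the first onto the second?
It was flipped horizontally (left ↔ right).

The yellow diamond is in the left of the first image and the right of the second — shapes on opposite sides of the vertical midline have swapped in a mirror flip.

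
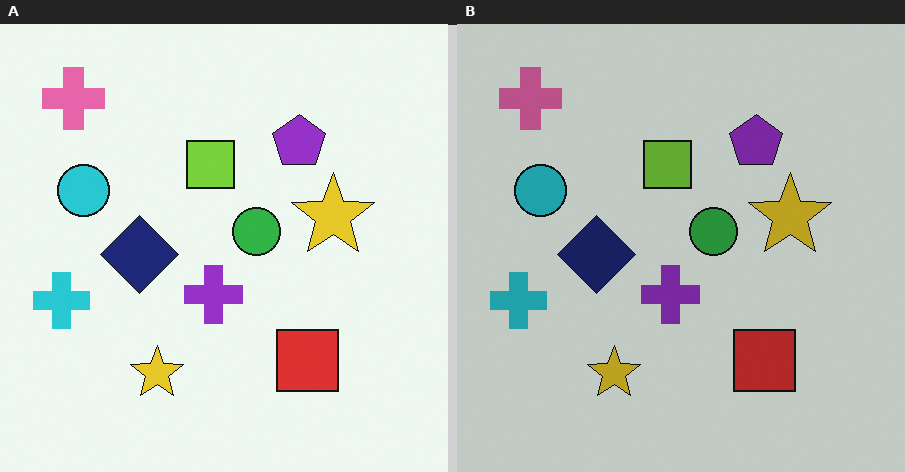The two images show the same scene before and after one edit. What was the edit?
This is the original image slightly darkened.

Every pixel — background and shapes alike — is uniformly darkened.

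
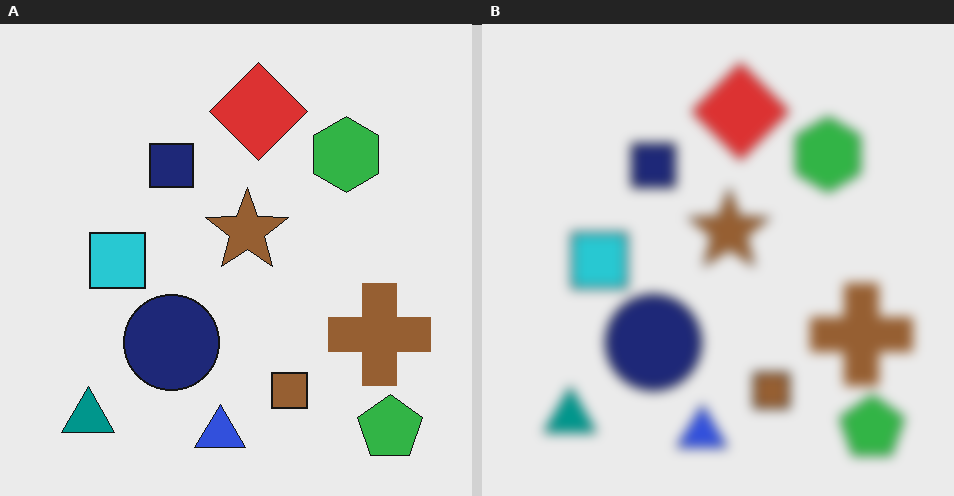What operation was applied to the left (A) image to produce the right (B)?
Heavily blurred.

Shape edges and outlines are uniformly softened across the whole image.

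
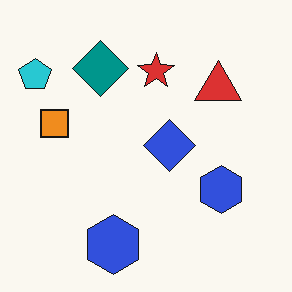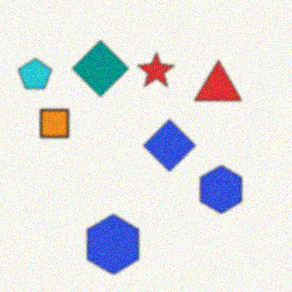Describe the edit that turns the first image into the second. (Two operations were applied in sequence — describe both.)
Given a subtle gaussian blur, then degraded with subtle gaussian noise.

Shape edges and outlines are uniformly softened across the whole image. Random speckle covers the whole image, including the flat background.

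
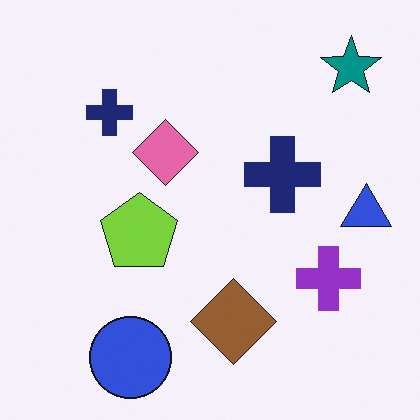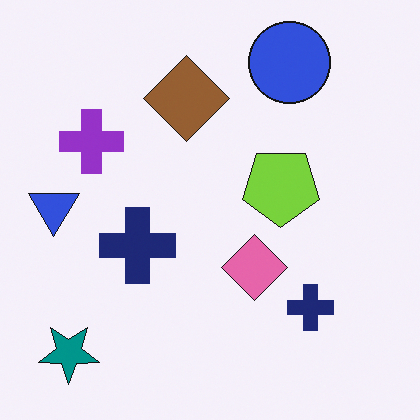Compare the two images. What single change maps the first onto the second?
It was rotated 180°.

The teal star sits in the top-right of the first image and the bottom-left of the second — consistent with a whole-image 180° rotation.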